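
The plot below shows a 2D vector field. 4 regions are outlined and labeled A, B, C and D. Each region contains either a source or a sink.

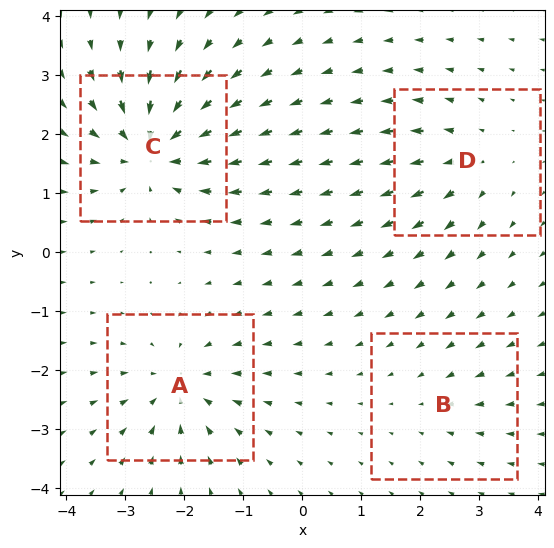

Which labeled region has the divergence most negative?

Divergence at each region's feature centre — A: about -5, B: about -2, C: about -7, D: about +4. Region C is most negative.

C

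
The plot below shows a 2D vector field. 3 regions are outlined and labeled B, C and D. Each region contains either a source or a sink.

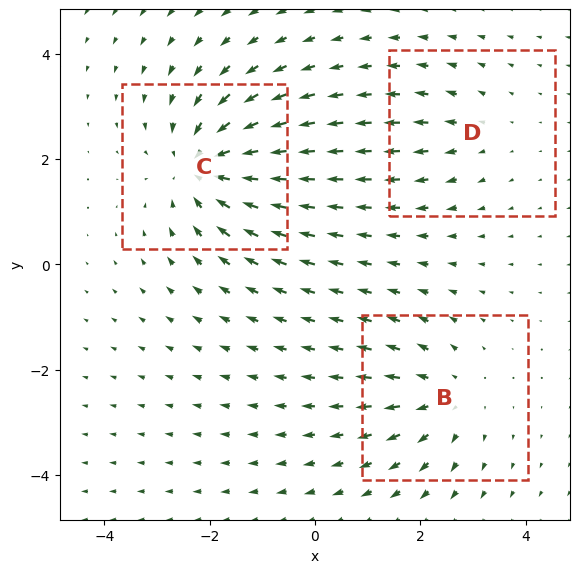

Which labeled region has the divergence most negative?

Divergence at each region's feature centre — B: about +3, C: about -5, D: about +2. Region C is most negative.

C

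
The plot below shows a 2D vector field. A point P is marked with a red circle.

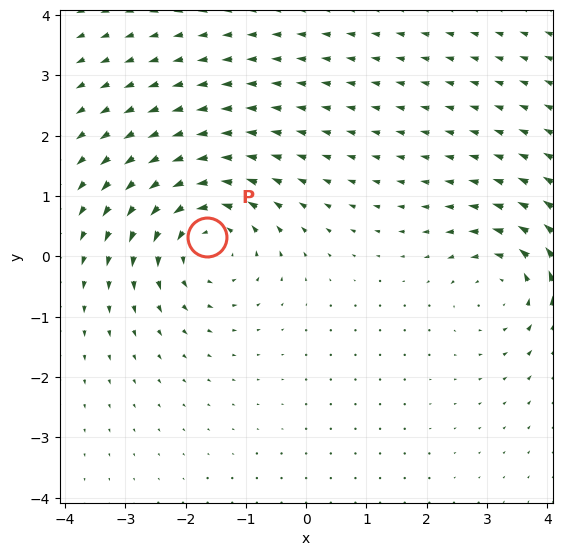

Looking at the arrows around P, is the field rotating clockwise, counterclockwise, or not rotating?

counterclockwise

Near P at (-1.6, 0.3) the arrows circulate counterclockwise. The curl (z-component) there is about +5; positive curl means counterclockwise rotation.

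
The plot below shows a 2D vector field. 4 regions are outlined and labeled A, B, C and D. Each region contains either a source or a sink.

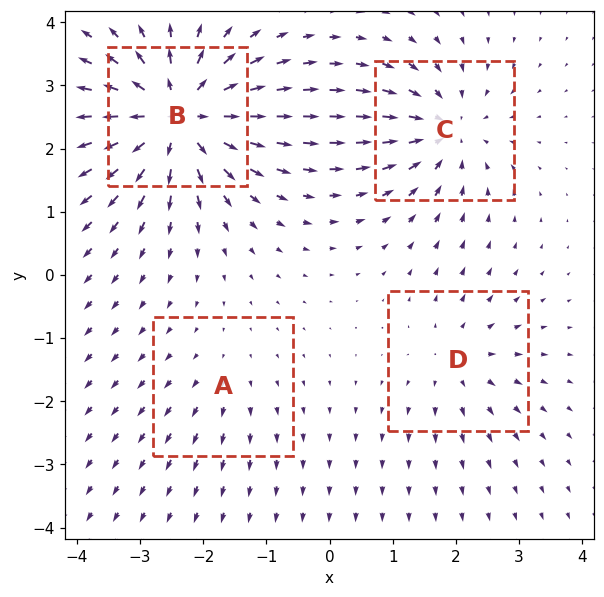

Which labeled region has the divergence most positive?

B

Divergence at each region's feature centre — A: about +2, B: about +9, C: about -5, D: about +4. Region B is most positive.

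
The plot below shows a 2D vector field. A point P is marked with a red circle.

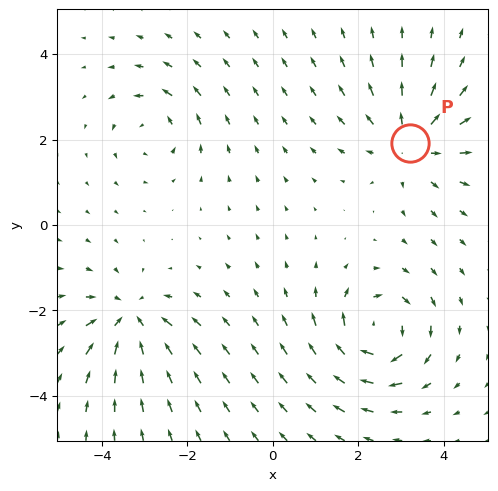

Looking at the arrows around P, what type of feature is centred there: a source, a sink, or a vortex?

At P (3.2, 1.9) the arrows spread outward. Divergence about +4, curl ≈0 — positive divergence with near-zero curl is a source.

source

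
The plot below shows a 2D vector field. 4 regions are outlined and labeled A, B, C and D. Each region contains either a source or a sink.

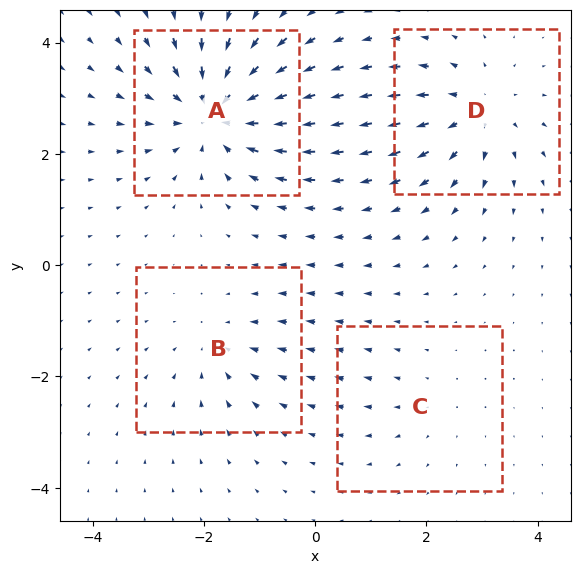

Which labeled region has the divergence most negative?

A

Divergence at each region's feature centre — A: about -7, B: about -3, C: about +2, D: about +5. Region A is most negative.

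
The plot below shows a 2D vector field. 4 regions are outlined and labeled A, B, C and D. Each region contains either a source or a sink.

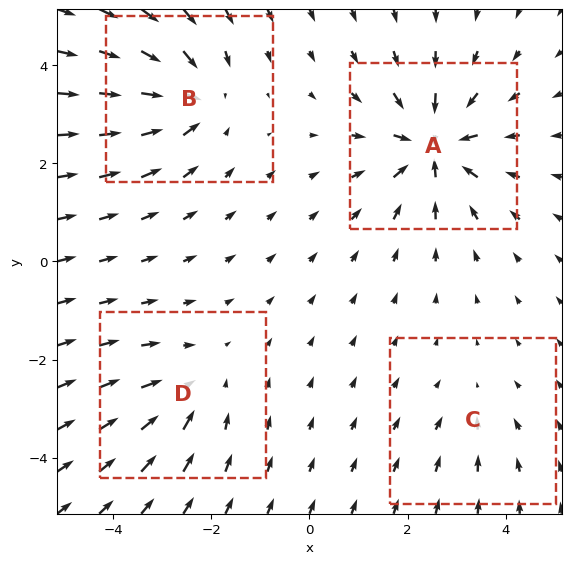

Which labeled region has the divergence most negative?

Divergence at each region's feature centre — A: about -7, B: about -6, C: about -2, D: about -4. Region A is most negative.

A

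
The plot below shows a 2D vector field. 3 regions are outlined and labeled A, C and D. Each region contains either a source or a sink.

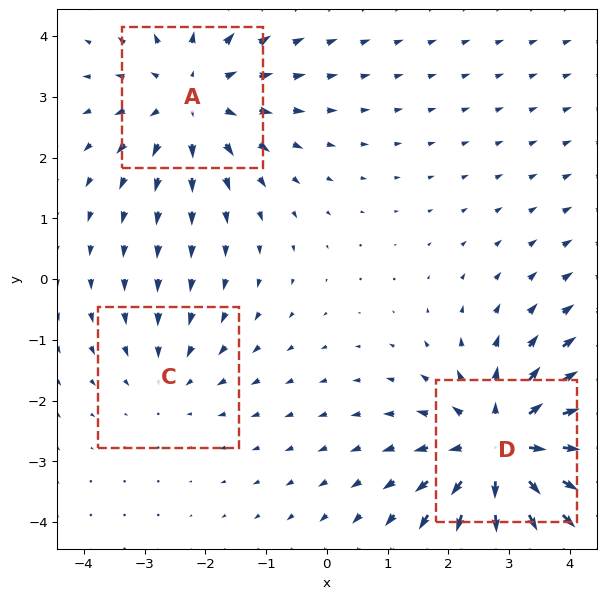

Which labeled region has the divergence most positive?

D

Divergence at each region's feature centre — A: about +3, C: about -2, D: about +5. Region D is most positive.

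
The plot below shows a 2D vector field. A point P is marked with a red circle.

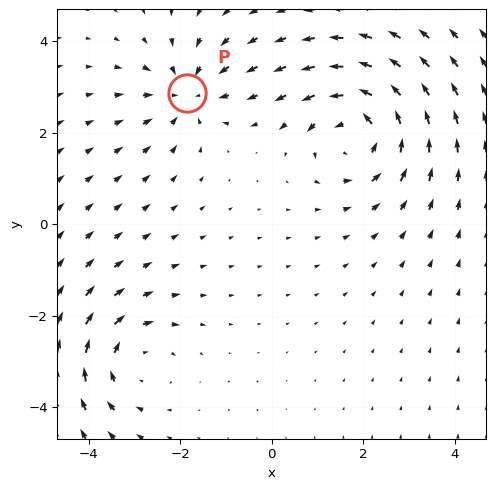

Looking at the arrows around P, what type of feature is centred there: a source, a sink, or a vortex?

sink

At P (-1.8, 2.9) the arrows converge inward. Divergence about -3, curl ≈0 — negative divergence with near-zero curl is a sink.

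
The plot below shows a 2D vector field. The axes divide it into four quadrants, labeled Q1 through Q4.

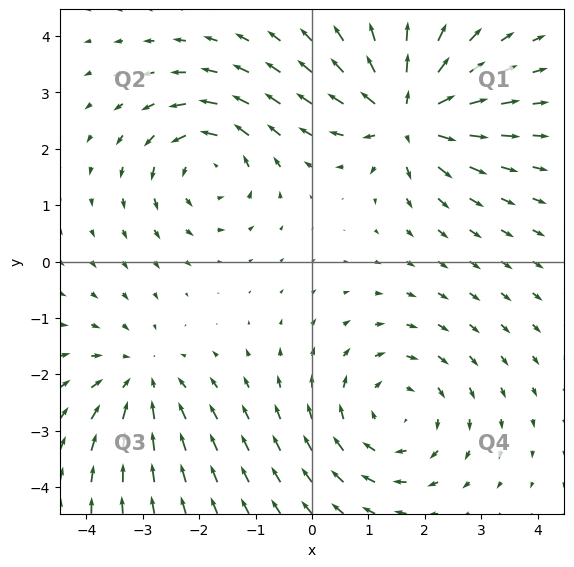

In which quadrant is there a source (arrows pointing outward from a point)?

Q1

The source sits at approximately (1.7, 2.6), which lies in quadrant Q1. The divergence there is about +7, positive as expected for a source.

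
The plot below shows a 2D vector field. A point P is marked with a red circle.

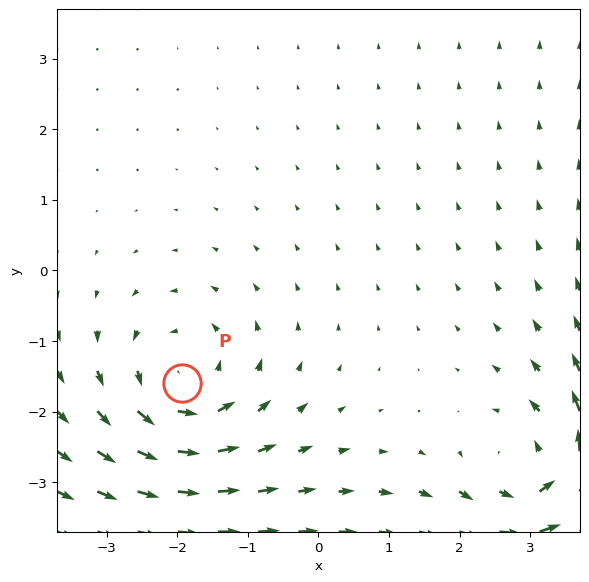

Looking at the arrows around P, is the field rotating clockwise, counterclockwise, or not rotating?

counterclockwise

Near P at (-1.9, -1.6) the arrows circulate counterclockwise. The curl (z-component) there is about +3; positive curl means counterclockwise rotation.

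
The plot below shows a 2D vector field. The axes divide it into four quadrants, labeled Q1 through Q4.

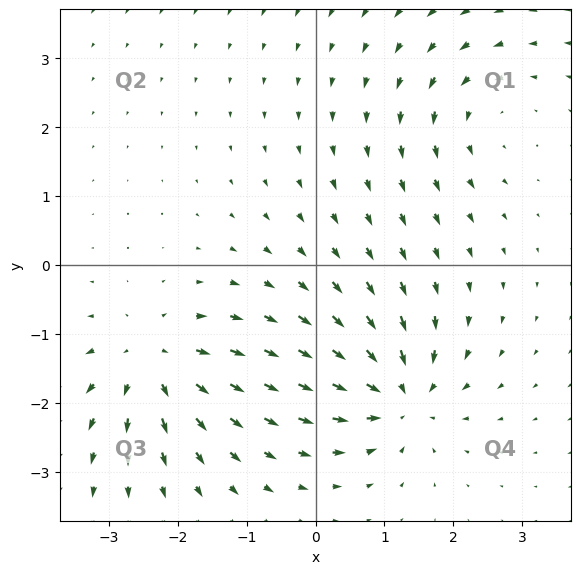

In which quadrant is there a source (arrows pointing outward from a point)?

Q3

The source sits at approximately (-2.4, -1.4), which lies in quadrant Q3. The divergence there is about +6, positive as expected for a source.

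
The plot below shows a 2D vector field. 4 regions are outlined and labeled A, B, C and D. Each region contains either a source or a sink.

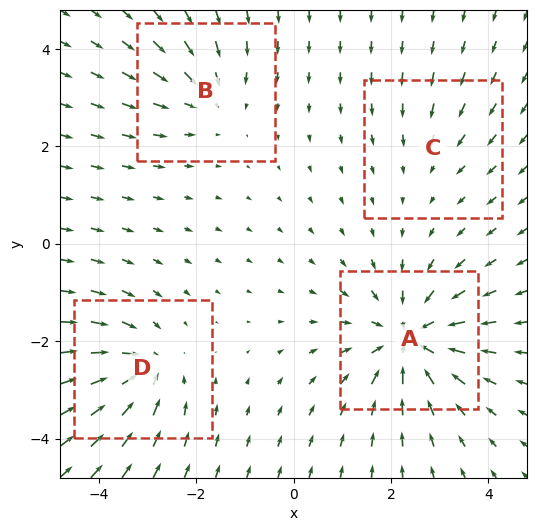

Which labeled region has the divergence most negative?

A

Divergence at each region's feature centre — A: about -6, B: about -3, C: about -2, D: about -4. Region A is most negative.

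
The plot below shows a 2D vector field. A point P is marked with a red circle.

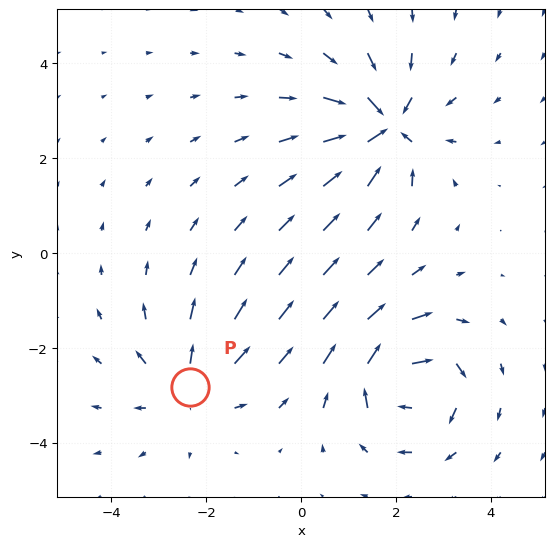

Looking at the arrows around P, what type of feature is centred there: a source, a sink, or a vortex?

At P (-2.4, -2.8) the arrows spread outward. Divergence about +3, curl ≈0 — positive divergence with near-zero curl is a source.

source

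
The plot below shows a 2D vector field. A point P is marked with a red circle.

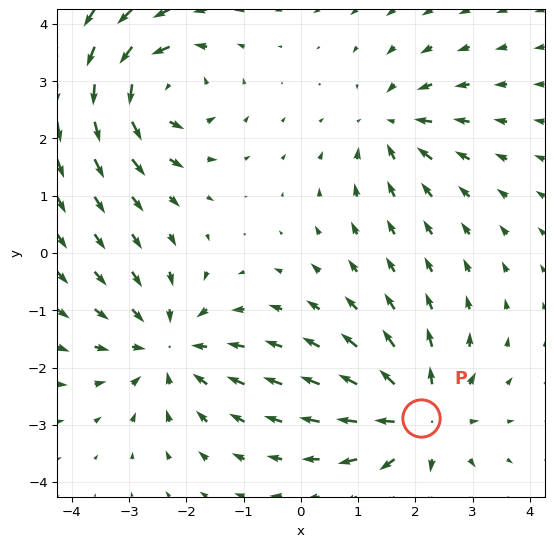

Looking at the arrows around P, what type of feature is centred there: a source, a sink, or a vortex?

At P (2.1, -2.9) the arrows spread outward. Divergence about +5, curl ≈0 — positive divergence with near-zero curl is a source.

source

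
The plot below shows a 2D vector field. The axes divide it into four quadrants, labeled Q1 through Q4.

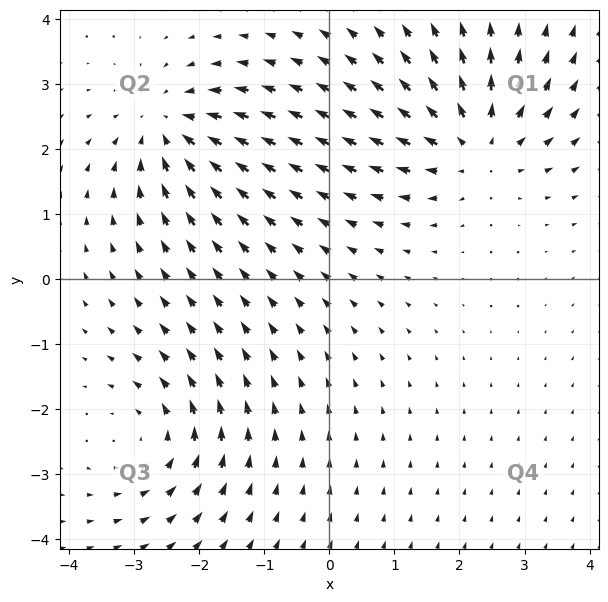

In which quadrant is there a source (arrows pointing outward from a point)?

The source sits at approximately (2.2, 2.1), which lies in quadrant Q1. The divergence there is about +4, positive as expected for a source.

Q1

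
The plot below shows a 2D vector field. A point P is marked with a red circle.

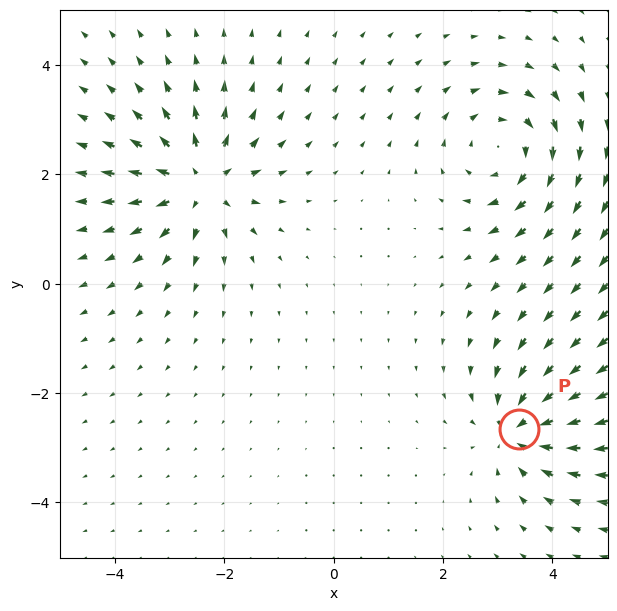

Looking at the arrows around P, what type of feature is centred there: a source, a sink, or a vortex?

At P (3.4, -2.7) the arrows converge inward. Divergence about -4, curl ≈0 — negative divergence with near-zero curl is a sink.

sink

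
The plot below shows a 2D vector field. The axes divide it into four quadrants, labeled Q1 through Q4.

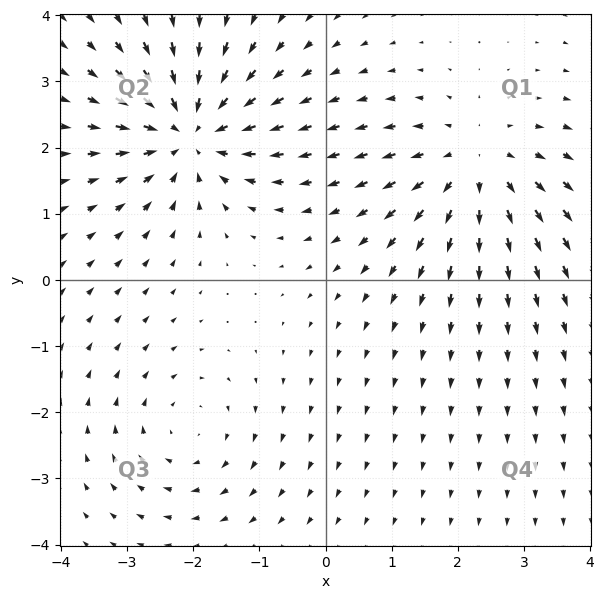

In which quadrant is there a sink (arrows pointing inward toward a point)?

The sink sits at approximately (-2.1, 2.2), which lies in quadrant Q2. The divergence there is about -5, negative as expected for a sink.

Q2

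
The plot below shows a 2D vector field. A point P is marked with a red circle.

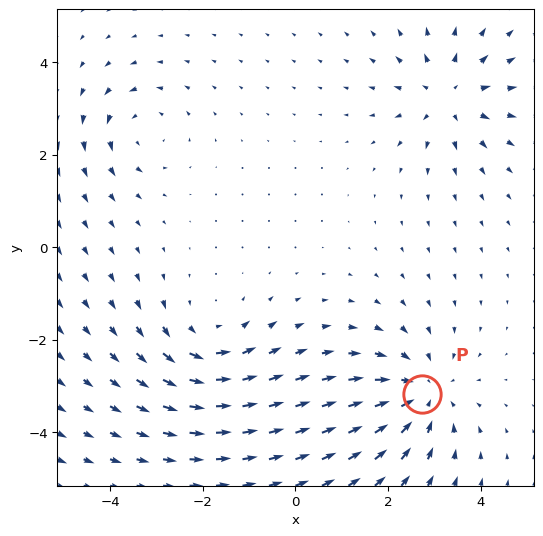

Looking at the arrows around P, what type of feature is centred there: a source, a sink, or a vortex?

At P (2.7, -3.2) the arrows converge inward. Divergence about -4, curl ≈0 — negative divergence with near-zero curl is a sink.

sink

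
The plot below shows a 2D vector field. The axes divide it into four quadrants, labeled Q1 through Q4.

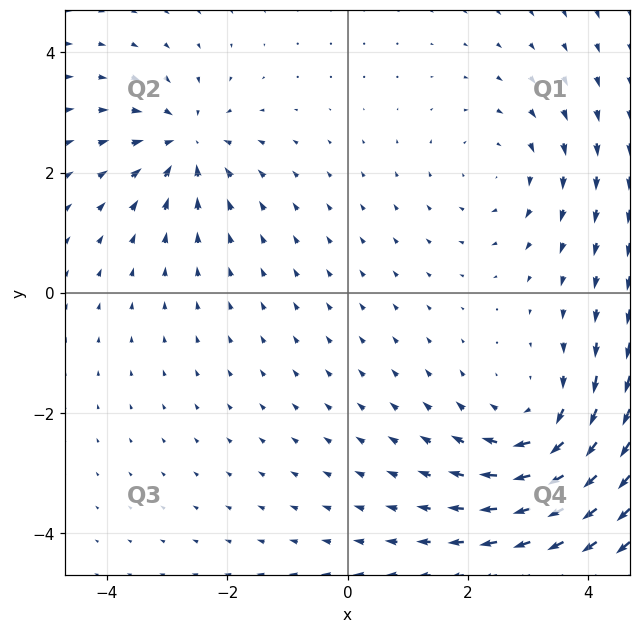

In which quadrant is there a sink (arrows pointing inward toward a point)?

The sink sits at approximately (-2.7, 2.5), which lies in quadrant Q2. The divergence there is about -4, negative as expected for a sink.

Q2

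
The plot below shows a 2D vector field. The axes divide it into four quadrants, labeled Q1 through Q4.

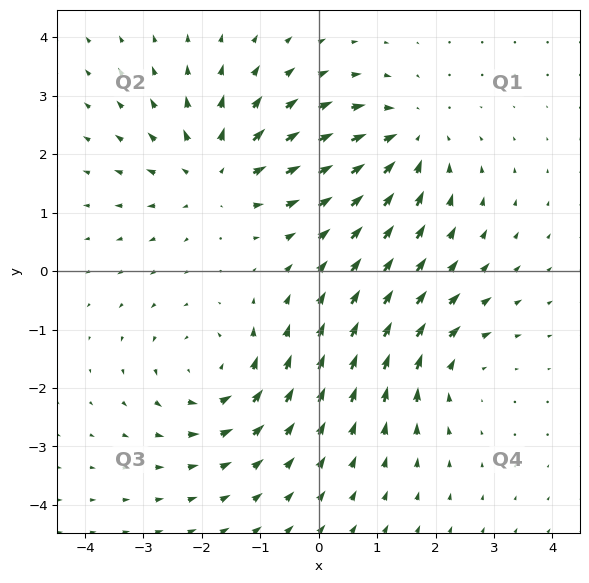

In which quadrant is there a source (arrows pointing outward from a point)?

The source sits at approximately (-1.7, 1.7), which lies in quadrant Q2. The divergence there is about +4, positive as expected for a source.

Q2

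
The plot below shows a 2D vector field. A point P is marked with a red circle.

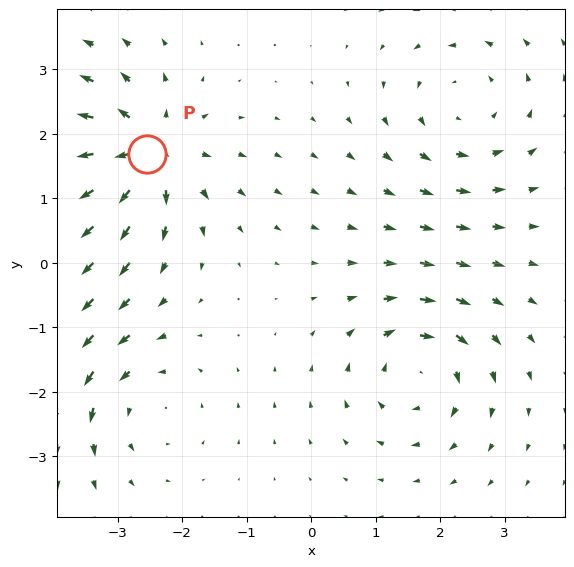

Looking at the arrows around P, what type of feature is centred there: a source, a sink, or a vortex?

At P (-2.5, 1.7) the arrows spread outward. Divergence about +7, curl ≈0 — positive divergence with near-zero curl is a source.

source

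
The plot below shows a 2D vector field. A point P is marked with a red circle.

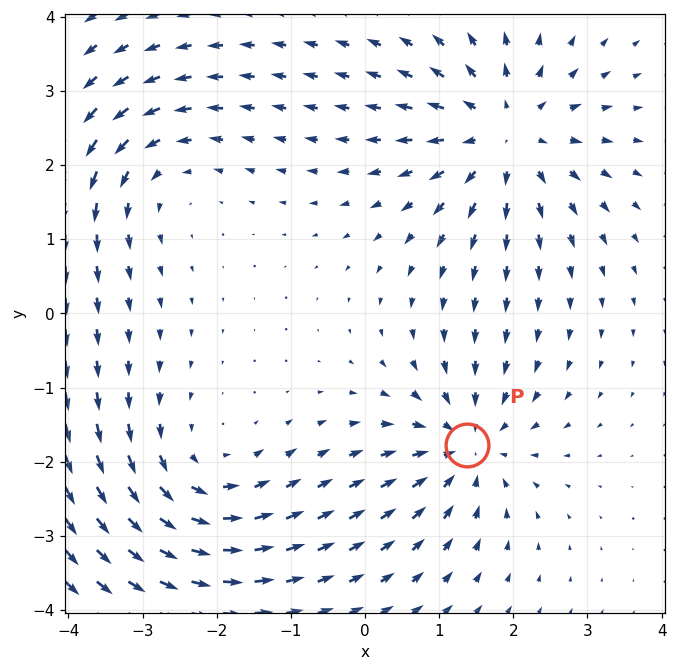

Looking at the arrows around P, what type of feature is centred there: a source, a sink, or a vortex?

At P (1.4, -1.8) the arrows converge inward. Divergence about -4, curl ≈0 — negative divergence with near-zero curl is a sink.

sink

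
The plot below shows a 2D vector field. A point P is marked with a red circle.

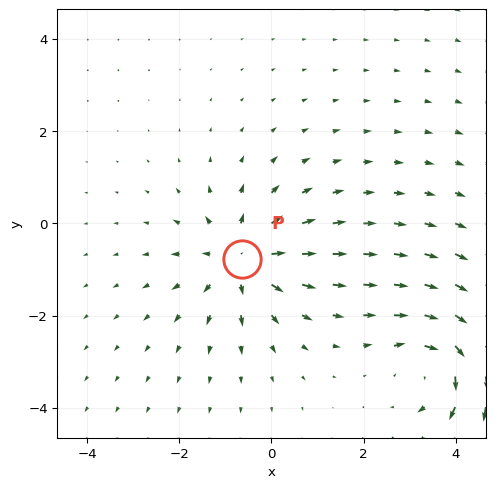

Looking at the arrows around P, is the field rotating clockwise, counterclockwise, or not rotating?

not rotating

Near P at (-0.6, -0.8) the arrows show no circulation. The curl there is ≈0.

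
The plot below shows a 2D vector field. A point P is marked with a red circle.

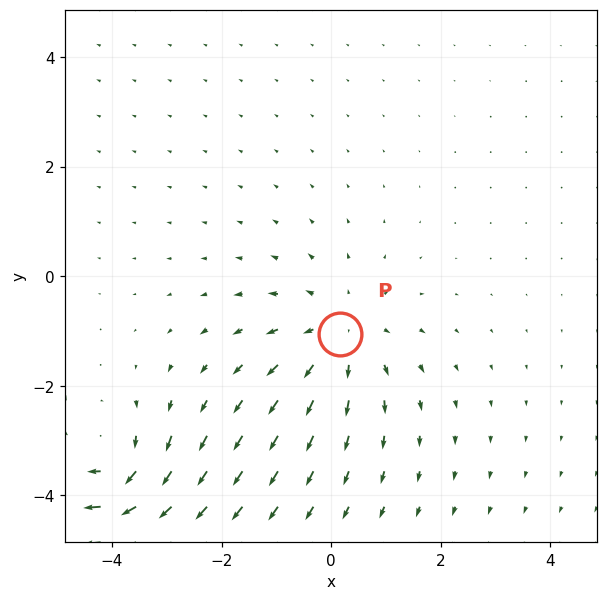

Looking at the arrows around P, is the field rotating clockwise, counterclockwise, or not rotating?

Near P at (0.2, -1.1) the arrows show no circulation. The curl there is ≈0.

not rotating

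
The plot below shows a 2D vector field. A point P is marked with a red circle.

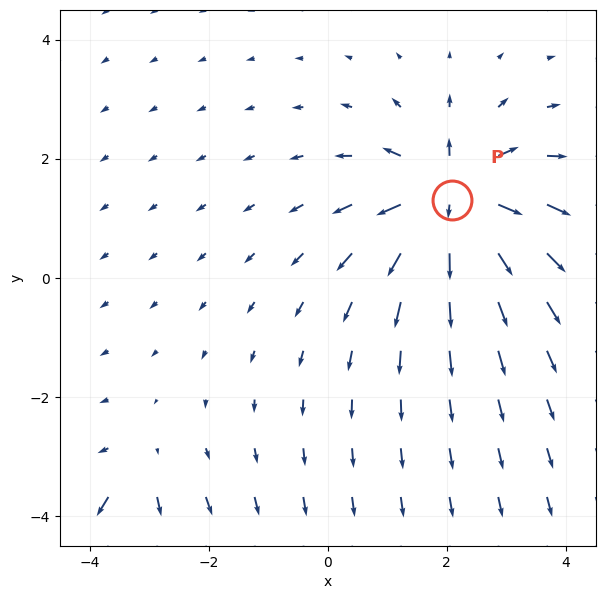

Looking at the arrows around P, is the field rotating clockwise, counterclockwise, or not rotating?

Near P at (2.1, 1.3) the arrows show no circulation. The curl there is ≈0.

not rotating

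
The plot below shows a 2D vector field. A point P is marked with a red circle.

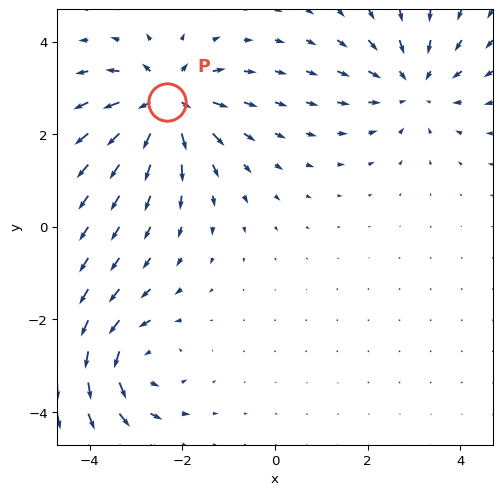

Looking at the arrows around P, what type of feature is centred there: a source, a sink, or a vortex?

source

At P (-2.3, 2.7) the arrows spread outward. Divergence about +6, curl ≈0 — positive divergence with near-zero curl is a source.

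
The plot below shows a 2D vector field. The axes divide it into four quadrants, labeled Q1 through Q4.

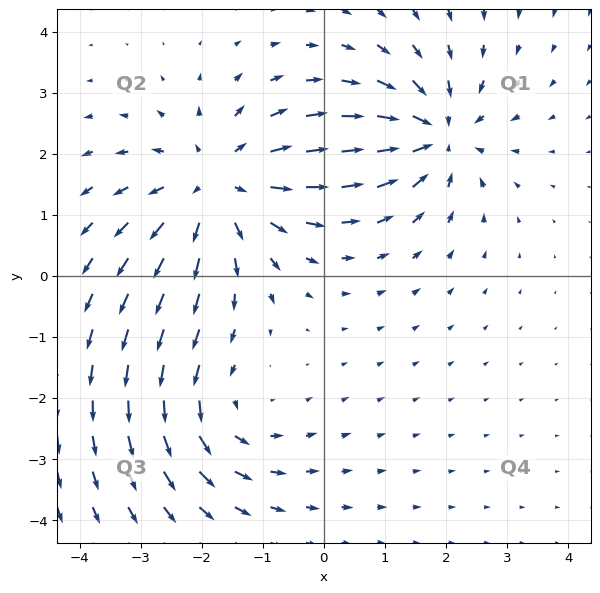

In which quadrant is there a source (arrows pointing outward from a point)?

The source sits at approximately (-1.7, 1.5), which lies in quadrant Q2. The divergence there is about +4, positive as expected for a source.

Q2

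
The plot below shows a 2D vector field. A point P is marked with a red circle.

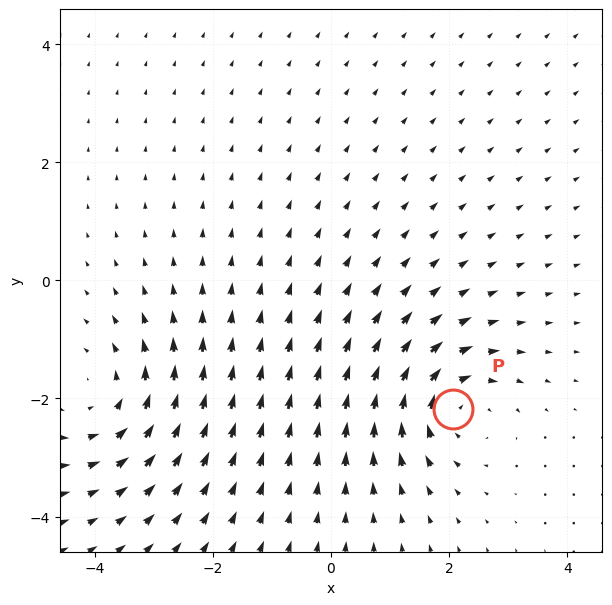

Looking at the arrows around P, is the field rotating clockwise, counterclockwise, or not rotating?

clockwise

Near P at (2.1, -2.2) the arrows circulate clockwise. The curl (z-component) there is about -4; negative curl means clockwise rotation.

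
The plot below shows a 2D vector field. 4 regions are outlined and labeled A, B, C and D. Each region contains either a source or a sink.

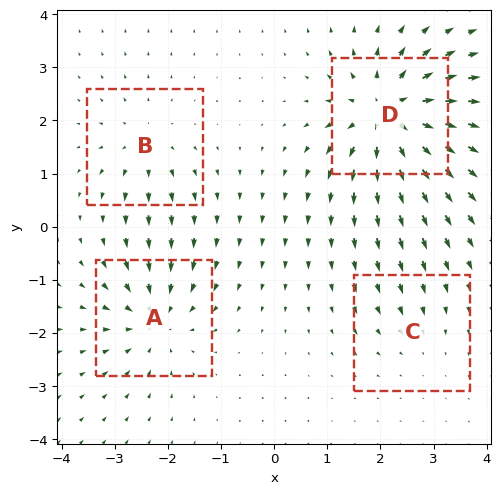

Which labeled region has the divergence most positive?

D

Divergence at each region's feature centre — A: about -5, B: about +4, C: about -2, D: about +8. Region D is most positive.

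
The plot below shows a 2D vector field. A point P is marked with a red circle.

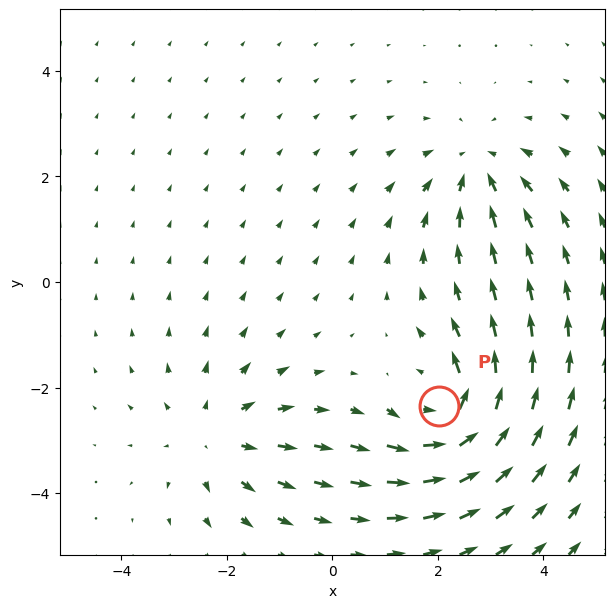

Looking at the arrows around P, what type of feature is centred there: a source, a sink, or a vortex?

At P (2.0, -2.3) the arrows circulate counterclockwise. Divergence ≈0, curl about +6 — near-zero divergence with nonzero curl is a vortex.

vortex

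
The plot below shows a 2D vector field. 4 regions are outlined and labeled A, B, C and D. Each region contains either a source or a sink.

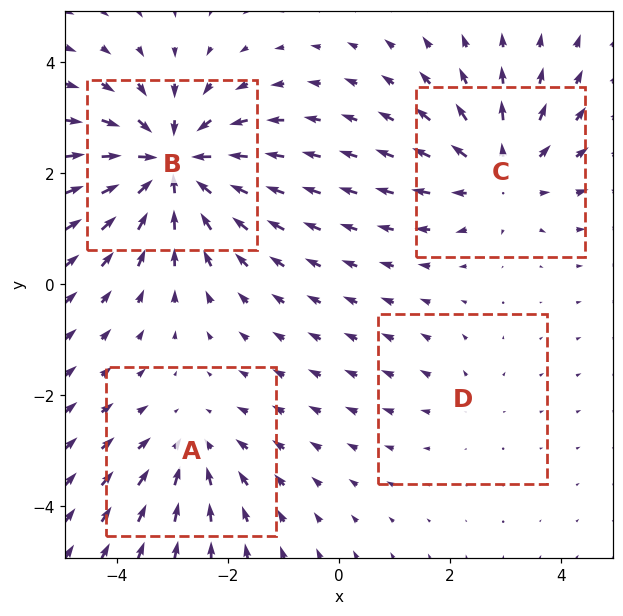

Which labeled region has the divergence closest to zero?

Divergence at each region's feature centre — A: about -3, B: about -6, C: about +4, D: about +2. Region D is closest to zero.

D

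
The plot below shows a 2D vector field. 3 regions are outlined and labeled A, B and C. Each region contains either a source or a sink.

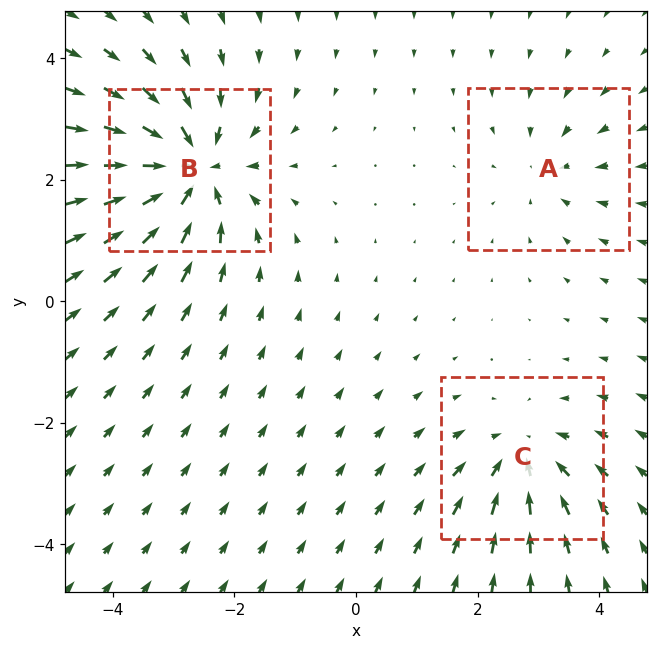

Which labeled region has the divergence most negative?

Divergence at each region's feature centre — A: about -2, B: about -6, C: about -3. Region B is most negative.

B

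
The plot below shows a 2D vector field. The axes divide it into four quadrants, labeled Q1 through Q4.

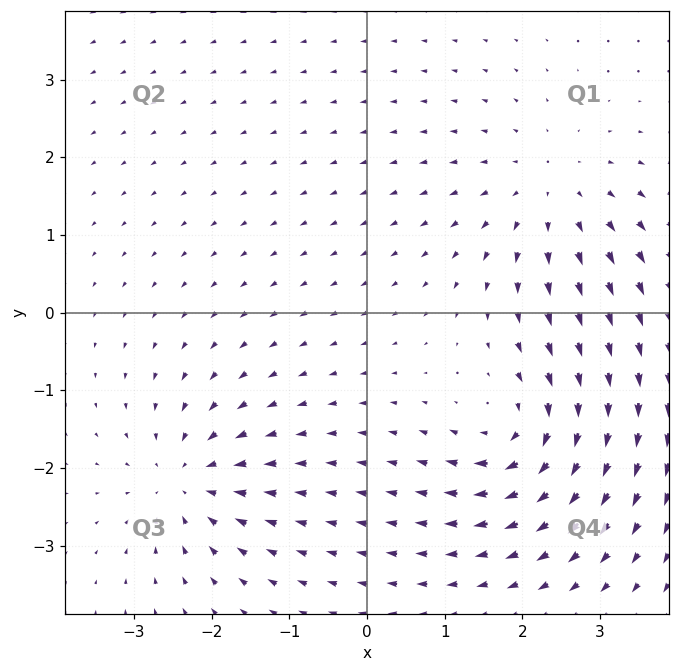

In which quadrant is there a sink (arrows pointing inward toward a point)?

The sink sits at approximately (-2.3, -2.2), which lies in quadrant Q3. The divergence there is about -4, negative as expected for a sink.

Q3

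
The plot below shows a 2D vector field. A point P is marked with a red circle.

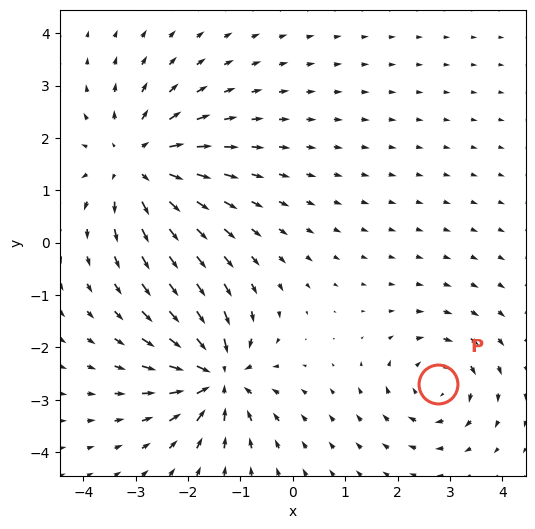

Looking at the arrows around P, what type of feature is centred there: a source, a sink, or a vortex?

vortex

At P (2.8, -2.7) the arrows circulate clockwise. Divergence ≈0, curl about -4 — near-zero divergence with nonzero curl is a vortex.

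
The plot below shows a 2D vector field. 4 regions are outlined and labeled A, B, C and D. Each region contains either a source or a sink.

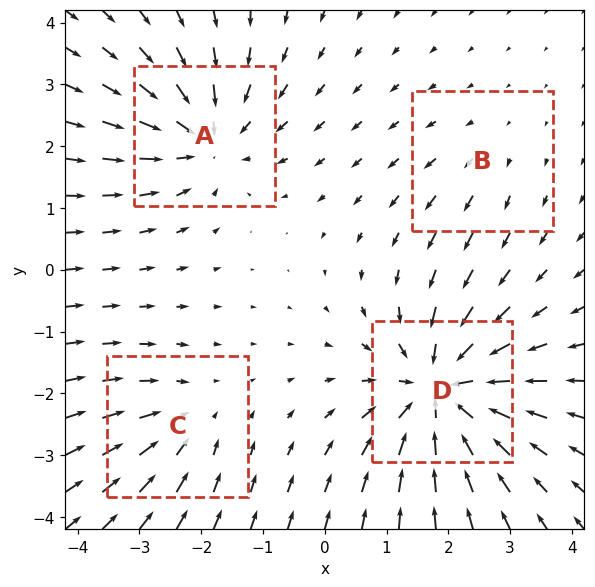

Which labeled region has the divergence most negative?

D

Divergence at each region's feature centre — A: about -5, B: about +2, C: about -3, D: about -7. Region D is most negative.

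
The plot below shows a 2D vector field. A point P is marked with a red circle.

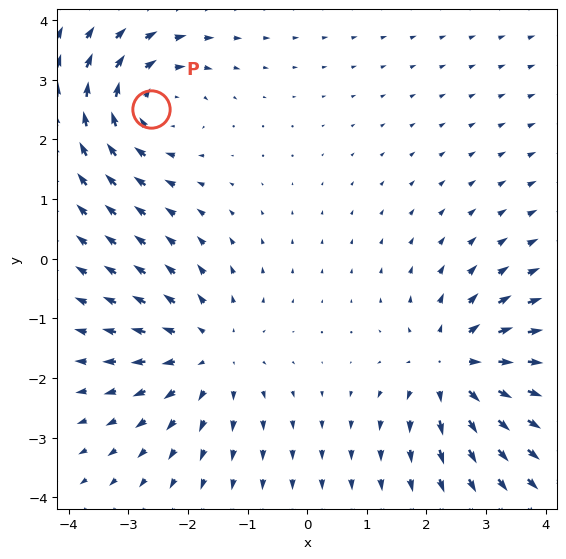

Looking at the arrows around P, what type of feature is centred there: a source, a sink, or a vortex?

vortex

At P (-2.6, 2.5) the arrows circulate clockwise. Divergence ≈0, curl about -3 — near-zero divergence with nonzero curl is a vortex.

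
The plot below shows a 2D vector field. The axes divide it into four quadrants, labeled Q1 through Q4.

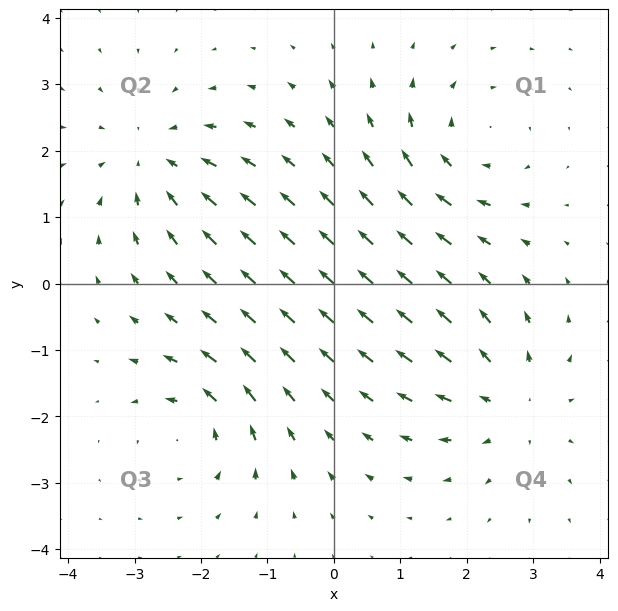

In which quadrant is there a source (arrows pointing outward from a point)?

The source sits at approximately (2.7, -1.8), which lies in quadrant Q4. The divergence there is about +4, positive as expected for a source.

Q4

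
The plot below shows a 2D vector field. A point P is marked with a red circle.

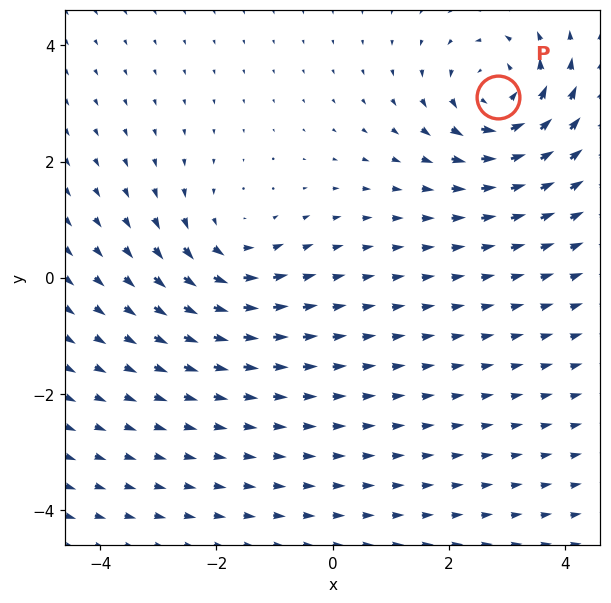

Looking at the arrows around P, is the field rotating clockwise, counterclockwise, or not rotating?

Near P at (2.8, 3.1) the arrows circulate counterclockwise. The curl (z-component) there is about +4; positive curl means counterclockwise rotation.

counterclockwise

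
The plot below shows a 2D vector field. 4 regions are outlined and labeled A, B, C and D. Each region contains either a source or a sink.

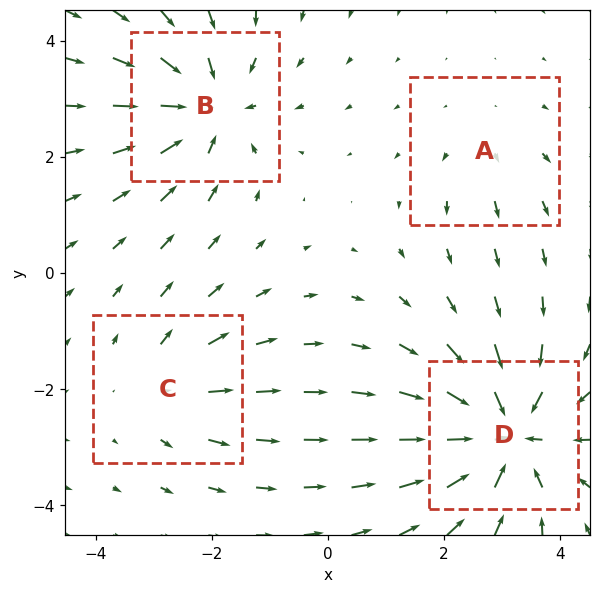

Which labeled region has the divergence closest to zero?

Divergence at each region's feature centre — A: about +2, B: about -5, C: about +3, D: about -7. Region A is closest to zero.

A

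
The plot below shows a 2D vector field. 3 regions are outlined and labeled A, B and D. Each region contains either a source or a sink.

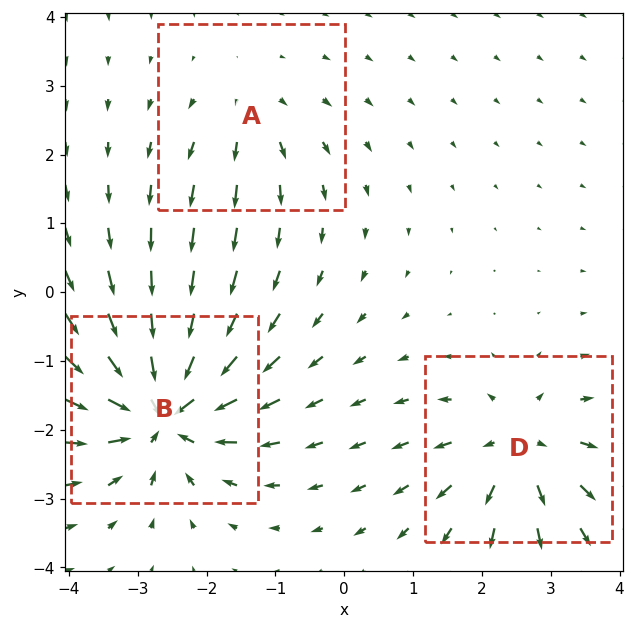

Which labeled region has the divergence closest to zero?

Divergence at each region's feature centre — A: about +2, B: about -7, D: about +4. Region A is closest to zero.

A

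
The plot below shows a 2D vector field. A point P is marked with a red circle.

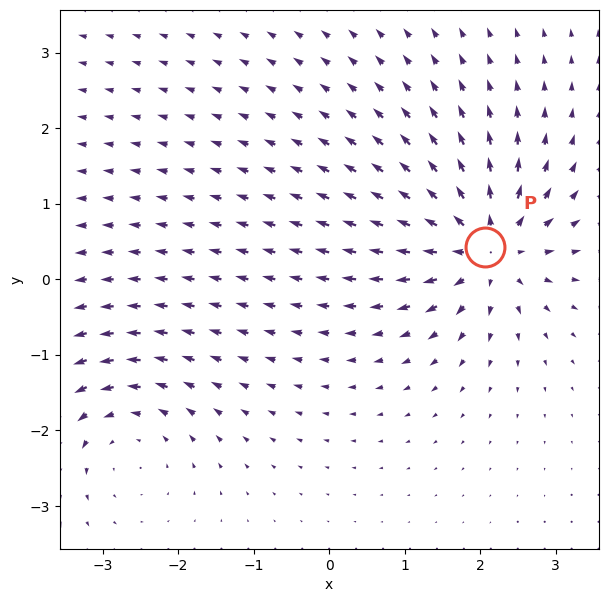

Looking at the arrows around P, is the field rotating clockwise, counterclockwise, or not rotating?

not rotating

Near P at (2.1, 0.4) the arrows show no circulation. The curl there is ≈0.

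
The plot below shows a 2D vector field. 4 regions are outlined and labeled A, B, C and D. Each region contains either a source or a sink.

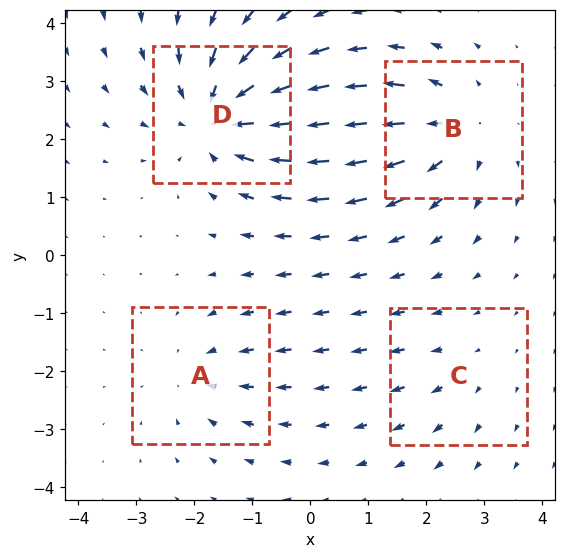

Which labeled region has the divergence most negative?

Divergence at each region's feature centre — A: about -3, B: about +5, C: about +2, D: about -6. Region D is most negative.

D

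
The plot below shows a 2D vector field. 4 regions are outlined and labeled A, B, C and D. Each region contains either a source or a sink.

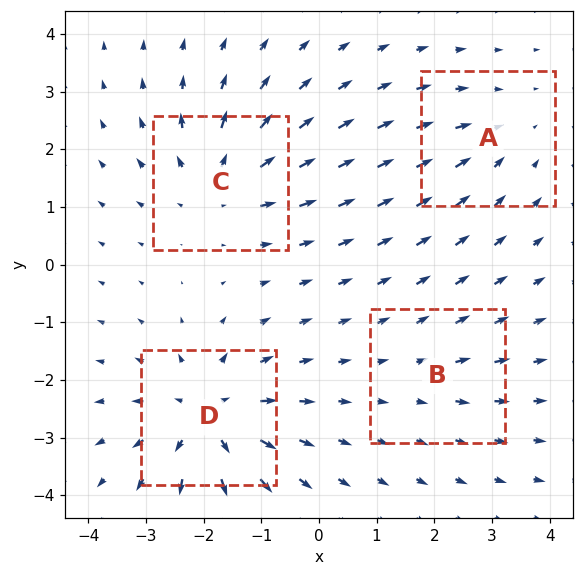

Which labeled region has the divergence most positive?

D

Divergence at each region's feature centre — A: about -3, B: about +2, C: about +5, D: about +7. Region D is most positive.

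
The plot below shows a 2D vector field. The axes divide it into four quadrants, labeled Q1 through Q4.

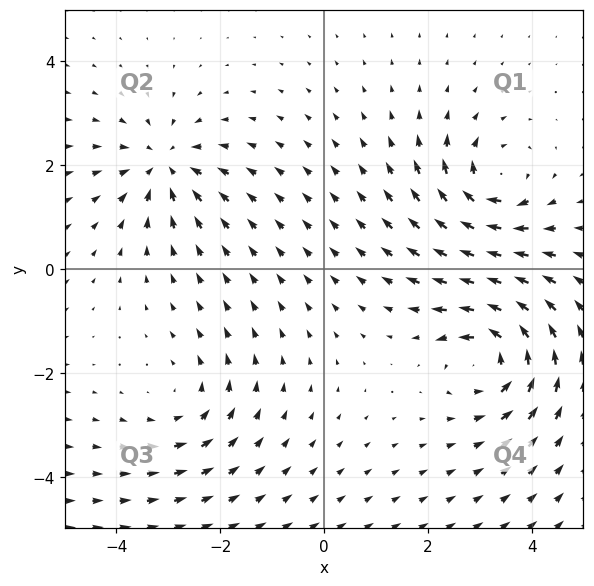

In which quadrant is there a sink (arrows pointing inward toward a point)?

The sink sits at approximately (-3.1, 2.0), which lies in quadrant Q2. The divergence there is about -5, negative as expected for a sink.

Q2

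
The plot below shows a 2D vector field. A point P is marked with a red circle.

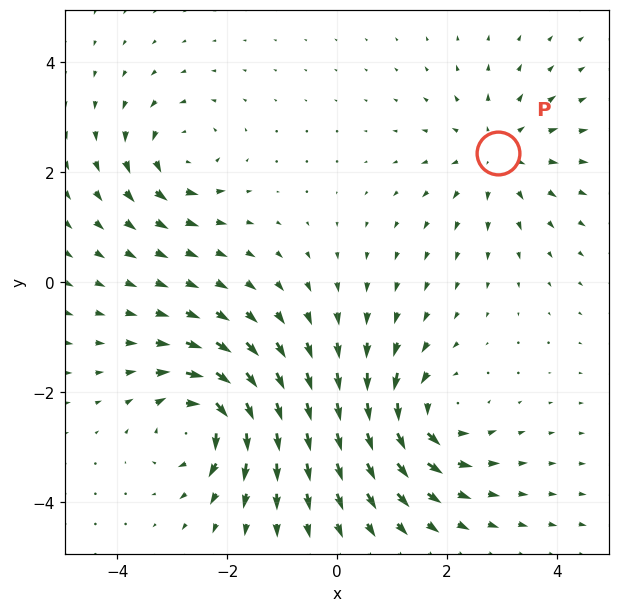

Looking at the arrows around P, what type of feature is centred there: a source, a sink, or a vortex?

source

At P (2.9, 2.3) the arrows spread outward. Divergence about +3, curl ≈0 — positive divergence with near-zero curl is a source.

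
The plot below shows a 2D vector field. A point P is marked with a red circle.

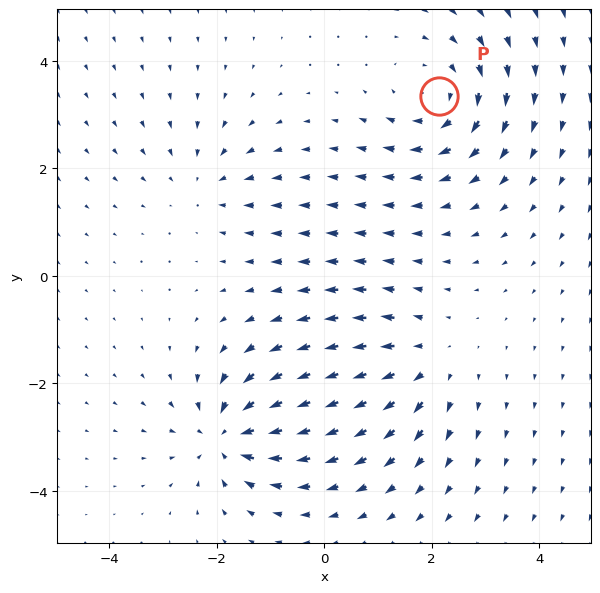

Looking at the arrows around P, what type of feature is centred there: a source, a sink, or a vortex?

vortex

At P (2.1, 3.3) the arrows circulate clockwise. Divergence ≈0, curl about -5 — near-zero divergence with nonzero curl is a vortex.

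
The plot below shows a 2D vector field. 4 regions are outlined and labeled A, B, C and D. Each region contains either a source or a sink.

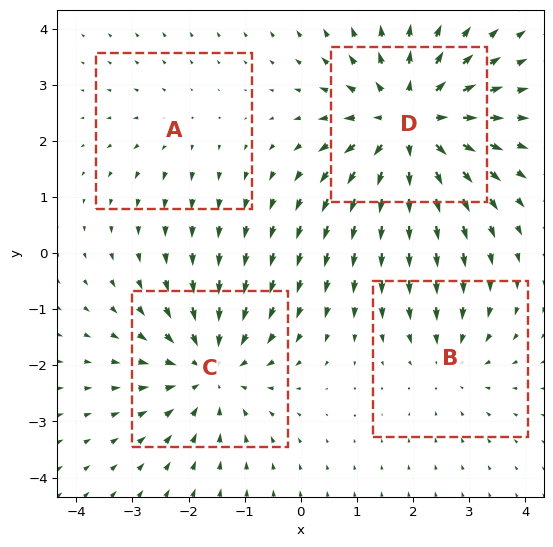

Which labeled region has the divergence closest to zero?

Divergence at each region's feature centre — A: about +2, B: about -3, C: about -4, D: about +6. Region A is closest to zero.

A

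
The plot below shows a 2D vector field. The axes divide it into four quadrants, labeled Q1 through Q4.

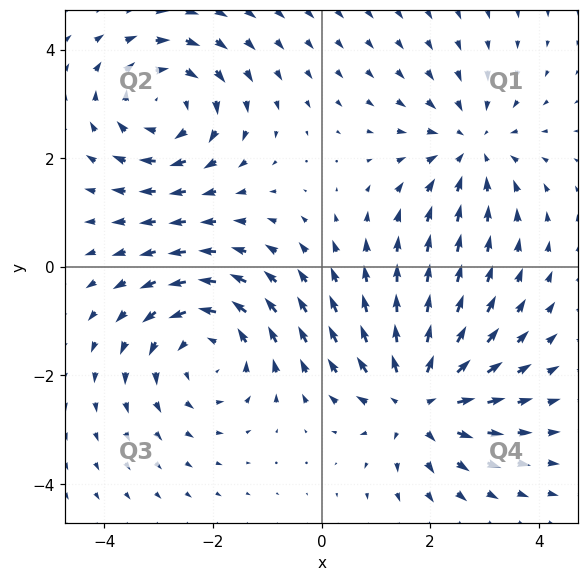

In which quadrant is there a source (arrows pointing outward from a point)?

The source sits at approximately (1.8, -2.4), which lies in quadrant Q4. The divergence there is about +3, positive as expected for a source.

Q4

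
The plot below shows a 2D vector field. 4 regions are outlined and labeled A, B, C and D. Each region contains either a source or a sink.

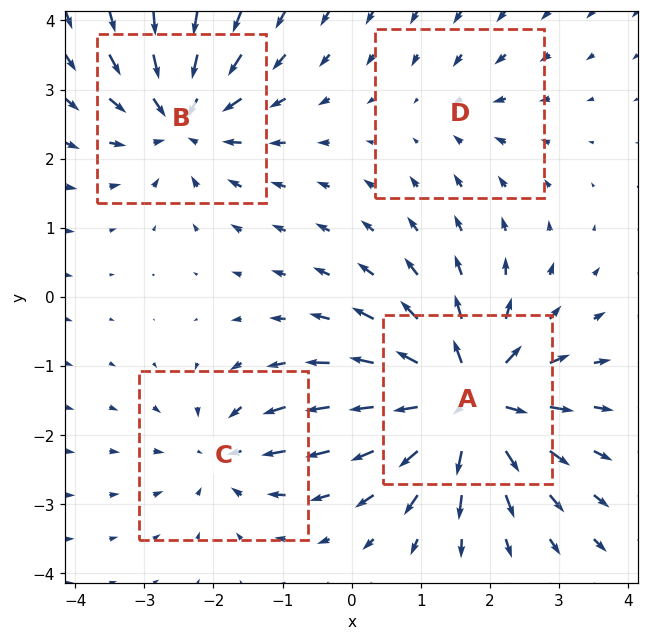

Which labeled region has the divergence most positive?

A

Divergence at each region's feature centre — A: about +8, B: about -6, C: about -4, D: about -2. Region A is most positive.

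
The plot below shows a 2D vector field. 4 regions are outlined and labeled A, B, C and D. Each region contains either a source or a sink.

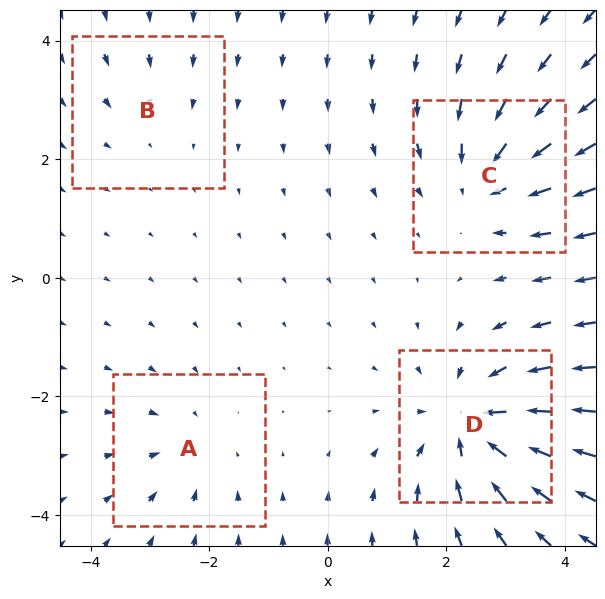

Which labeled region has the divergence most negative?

Divergence at each region's feature centre — A: about -3, B: about -2, C: about -5, D: about -7. Region D is most negative.

D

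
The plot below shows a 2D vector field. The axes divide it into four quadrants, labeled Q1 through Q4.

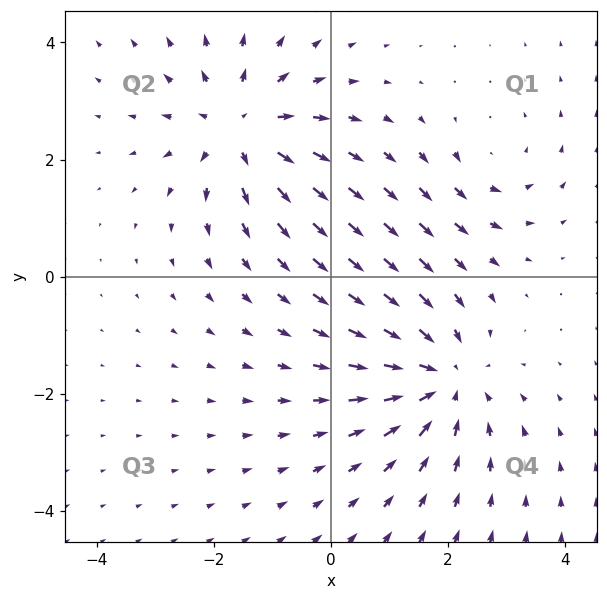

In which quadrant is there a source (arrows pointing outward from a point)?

The source sits at approximately (-1.6, 2.5), which lies in quadrant Q2. The divergence there is about +5, positive as expected for a source.

Q2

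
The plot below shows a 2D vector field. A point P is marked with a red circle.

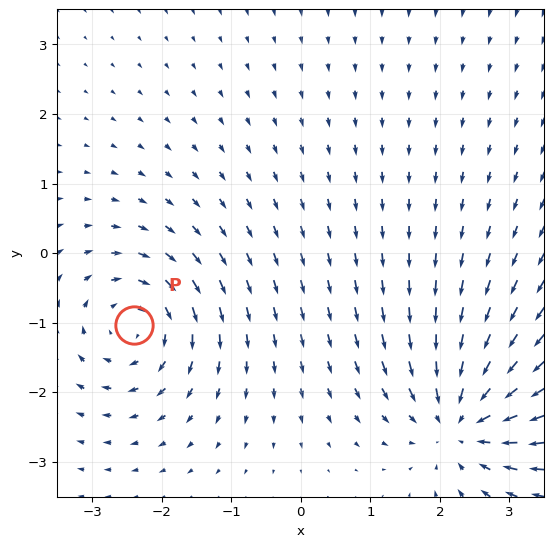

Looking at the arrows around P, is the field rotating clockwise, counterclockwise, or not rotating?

clockwise

Near P at (-2.4, -1.0) the arrows circulate clockwise. The curl (z-component) there is about -5; negative curl means clockwise rotation.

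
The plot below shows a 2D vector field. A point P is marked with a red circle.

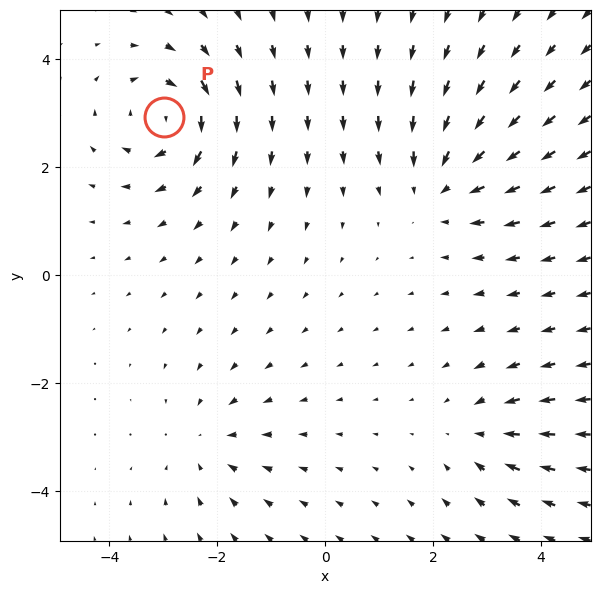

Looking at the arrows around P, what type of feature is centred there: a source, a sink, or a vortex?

vortex

At P (-3.0, 2.9) the arrows circulate clockwise. Divergence ≈0, curl about -6 — near-zero divergence with nonzero curl is a vortex.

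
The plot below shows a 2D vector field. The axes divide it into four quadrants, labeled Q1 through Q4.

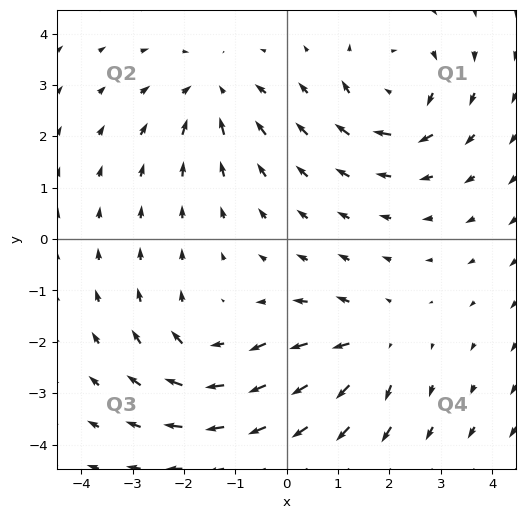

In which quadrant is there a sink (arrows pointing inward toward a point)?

Q2

The sink sits at approximately (-1.4, 2.8), which lies in quadrant Q2. The divergence there is about -4, negative as expected for a sink.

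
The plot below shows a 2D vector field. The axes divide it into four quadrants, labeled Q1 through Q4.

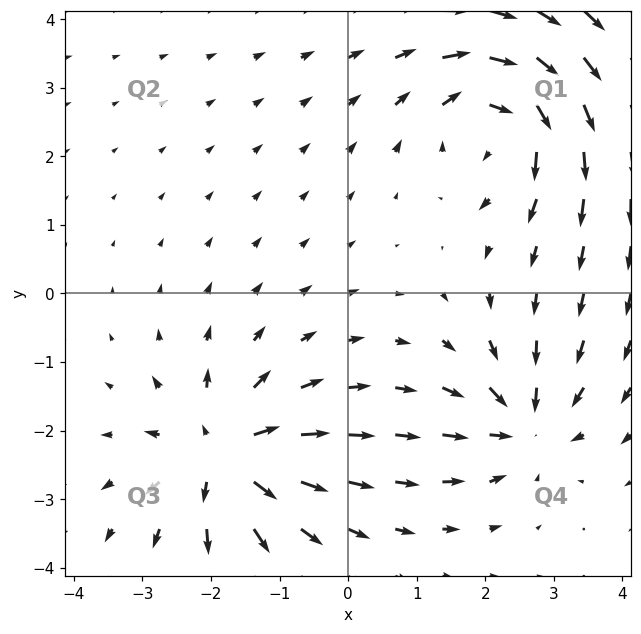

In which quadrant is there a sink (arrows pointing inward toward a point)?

The sink sits at approximately (2.6, -1.9), which lies in quadrant Q4. The divergence there is about -4, negative as expected for a sink.

Q4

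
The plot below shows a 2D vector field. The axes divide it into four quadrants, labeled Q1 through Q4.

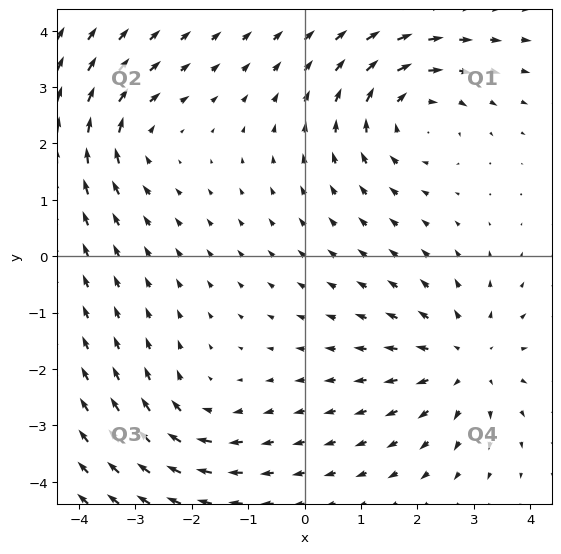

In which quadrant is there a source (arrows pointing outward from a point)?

The source sits at approximately (2.9, -1.8), which lies in quadrant Q4. The divergence there is about +4, positive as expected for a source.

Q4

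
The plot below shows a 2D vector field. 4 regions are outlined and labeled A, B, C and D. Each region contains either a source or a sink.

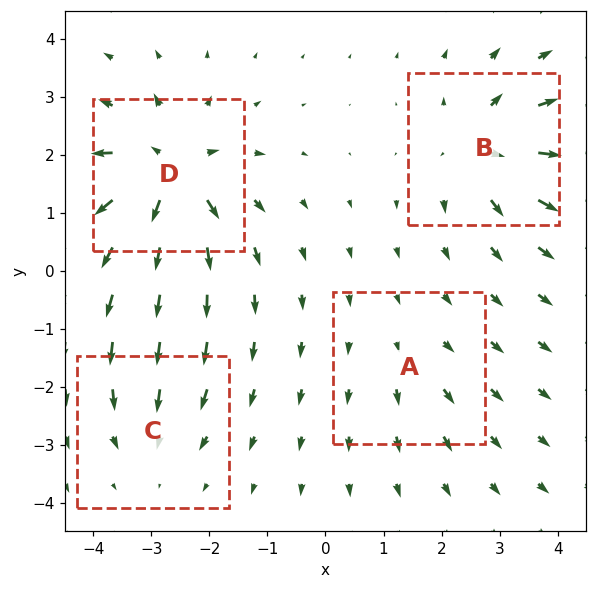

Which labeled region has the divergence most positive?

D

Divergence at each region's feature centre — A: about +2, B: about +6, C: about -3, D: about +8. Region D is most positive.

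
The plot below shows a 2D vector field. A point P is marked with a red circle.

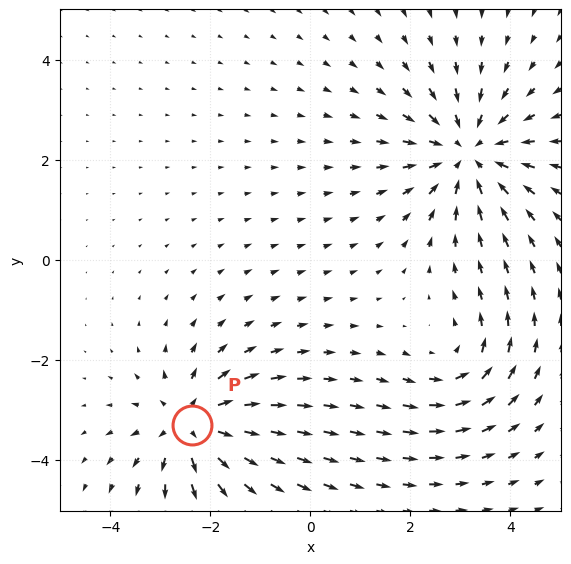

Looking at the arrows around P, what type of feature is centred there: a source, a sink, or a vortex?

source

At P (-2.4, -3.3) the arrows spread outward. Divergence about +5, curl ≈0 — positive divergence with near-zero curl is a source.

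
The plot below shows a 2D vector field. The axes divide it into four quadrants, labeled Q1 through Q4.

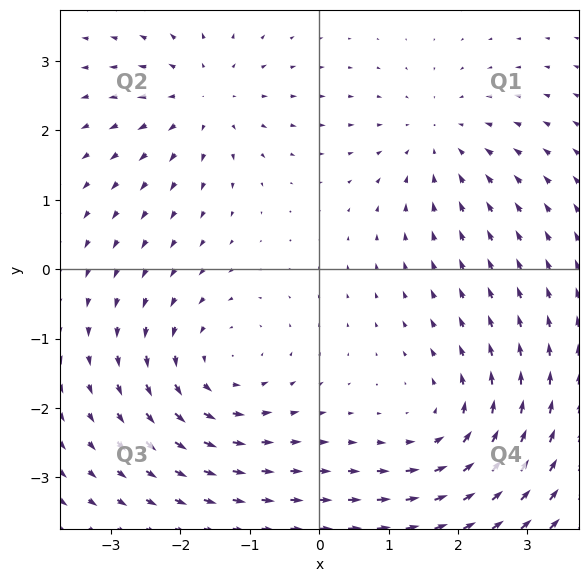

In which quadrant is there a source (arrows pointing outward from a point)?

Q2

The source sits at approximately (-1.6, 2.4), which lies in quadrant Q2. The divergence there is about +4, positive as expected for a source.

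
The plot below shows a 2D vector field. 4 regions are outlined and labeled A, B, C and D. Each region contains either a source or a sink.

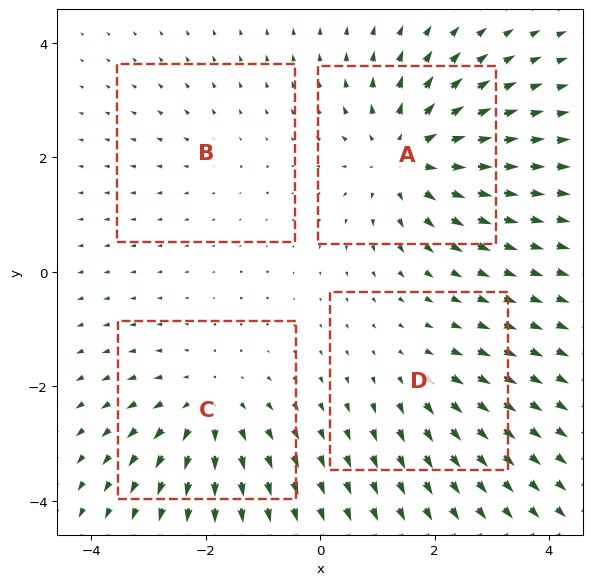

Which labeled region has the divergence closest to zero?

Divergence at each region's feature centre — A: about +7, B: about +2, C: about +5, D: about +3. Region B is closest to zero.

B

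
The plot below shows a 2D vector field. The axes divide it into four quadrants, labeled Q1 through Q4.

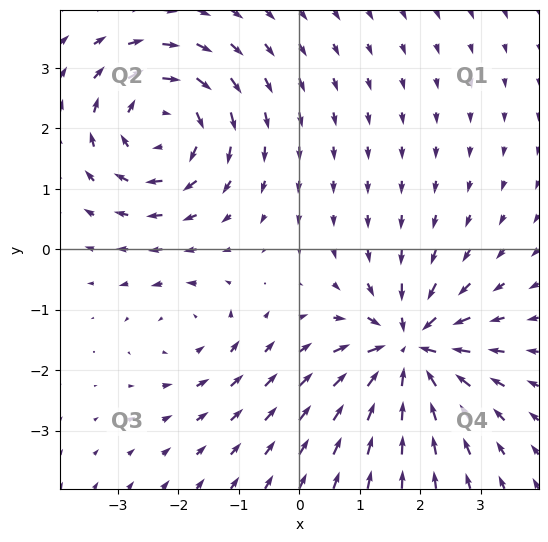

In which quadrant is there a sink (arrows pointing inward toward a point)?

Q4

The sink sits at approximately (1.8, -1.7), which lies in quadrant Q4. The divergence there is about -6, negative as expected for a sink.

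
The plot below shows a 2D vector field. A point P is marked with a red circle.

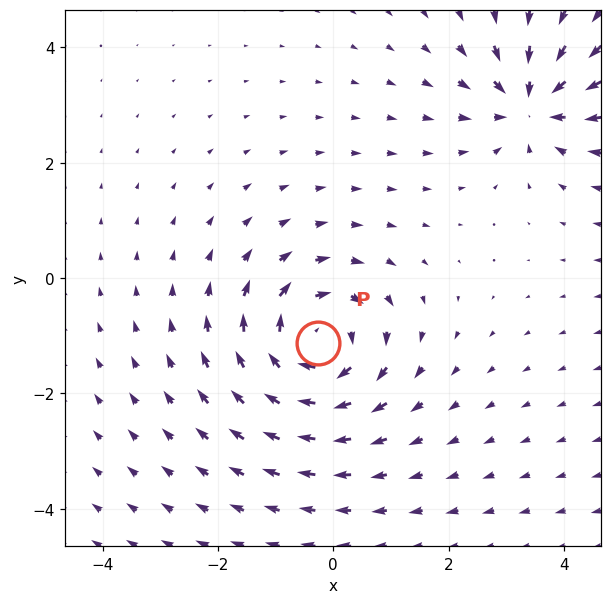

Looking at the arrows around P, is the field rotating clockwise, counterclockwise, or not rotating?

Near P at (-0.3, -1.1) the arrows circulate clockwise. The curl (z-component) there is about -5; negative curl means clockwise rotation.

clockwise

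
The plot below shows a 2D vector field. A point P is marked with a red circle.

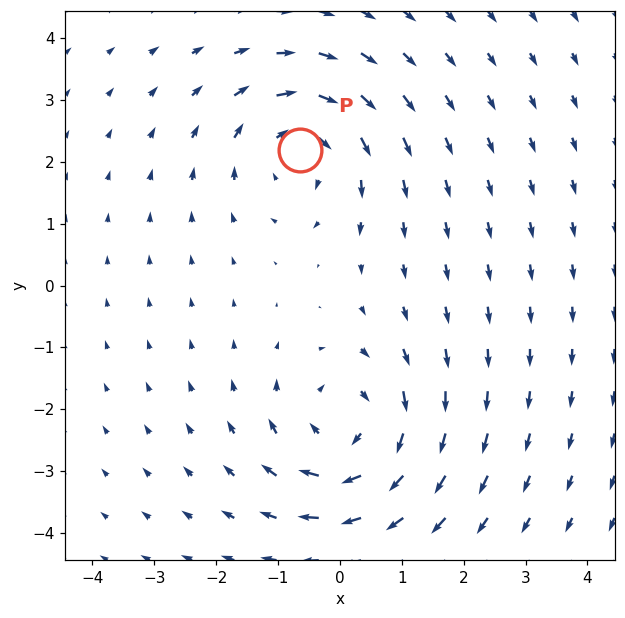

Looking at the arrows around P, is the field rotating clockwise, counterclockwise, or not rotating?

Near P at (-0.6, 2.2) the arrows circulate clockwise. The curl (z-component) there is about -4; negative curl means clockwise rotation.

clockwise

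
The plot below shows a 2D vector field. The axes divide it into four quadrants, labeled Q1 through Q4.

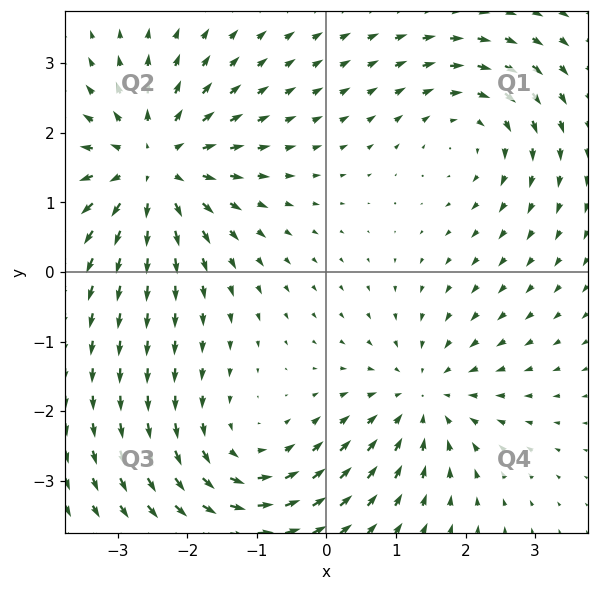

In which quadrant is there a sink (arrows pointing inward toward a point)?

The sink sits at approximately (1.4, -1.8), which lies in quadrant Q4. The divergence there is about -4, negative as expected for a sink.

Q4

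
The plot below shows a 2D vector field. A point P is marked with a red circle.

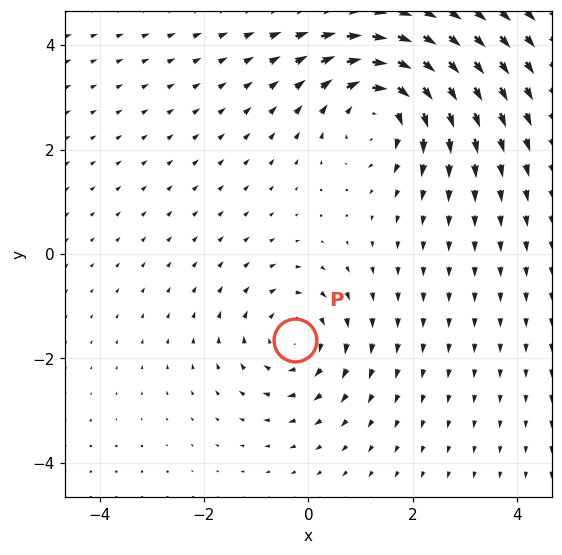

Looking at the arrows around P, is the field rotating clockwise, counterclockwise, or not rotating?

Near P at (-0.3, -1.6) the arrows circulate clockwise. The curl (z-component) there is about -3; negative curl means clockwise rotation.

clockwise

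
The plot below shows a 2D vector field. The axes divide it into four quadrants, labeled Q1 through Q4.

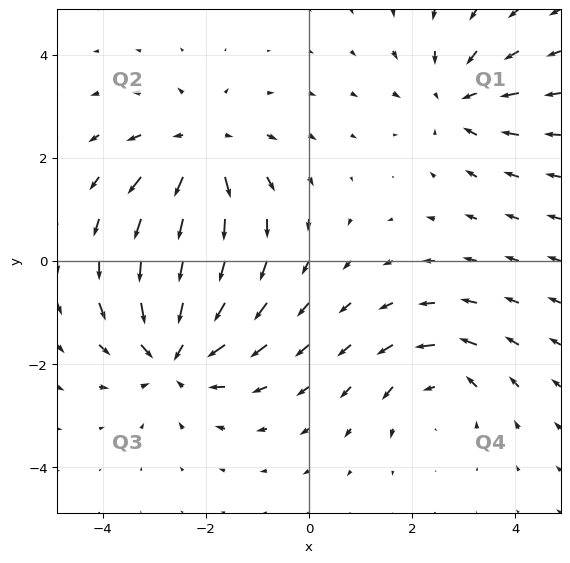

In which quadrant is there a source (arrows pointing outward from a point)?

The source sits at approximately (-2.1, 2.1), which lies in quadrant Q2. The divergence there is about +4, positive as expected for a source.

Q2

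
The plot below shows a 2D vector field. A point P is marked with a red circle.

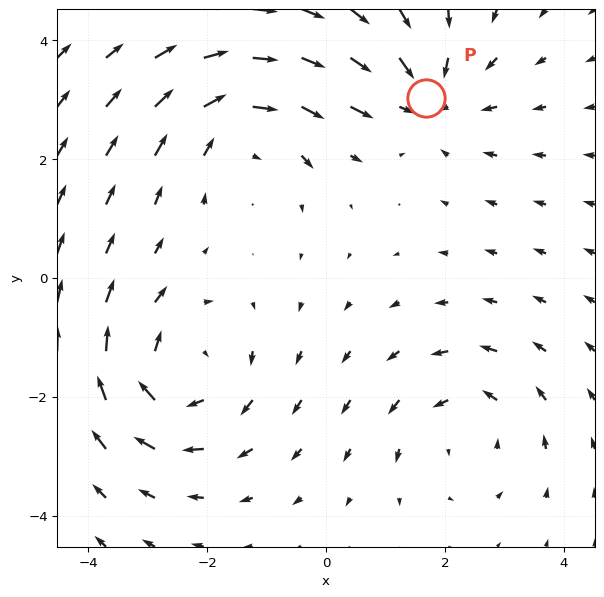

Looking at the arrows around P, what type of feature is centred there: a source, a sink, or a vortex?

sink

At P (1.7, 3.0) the arrows converge inward. Divergence about -3, curl ≈0 — negative divergence with near-zero curl is a sink.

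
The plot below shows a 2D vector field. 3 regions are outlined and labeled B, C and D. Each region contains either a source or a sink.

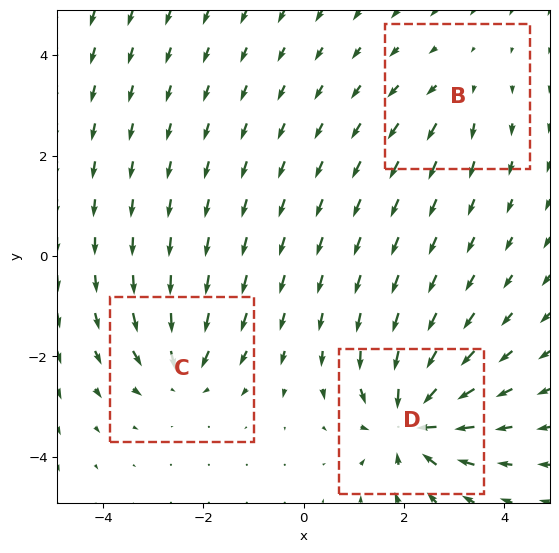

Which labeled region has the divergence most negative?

Divergence at each region's feature centre — B: about +2, C: about -4, D: about -6. Region D is most negative.

D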